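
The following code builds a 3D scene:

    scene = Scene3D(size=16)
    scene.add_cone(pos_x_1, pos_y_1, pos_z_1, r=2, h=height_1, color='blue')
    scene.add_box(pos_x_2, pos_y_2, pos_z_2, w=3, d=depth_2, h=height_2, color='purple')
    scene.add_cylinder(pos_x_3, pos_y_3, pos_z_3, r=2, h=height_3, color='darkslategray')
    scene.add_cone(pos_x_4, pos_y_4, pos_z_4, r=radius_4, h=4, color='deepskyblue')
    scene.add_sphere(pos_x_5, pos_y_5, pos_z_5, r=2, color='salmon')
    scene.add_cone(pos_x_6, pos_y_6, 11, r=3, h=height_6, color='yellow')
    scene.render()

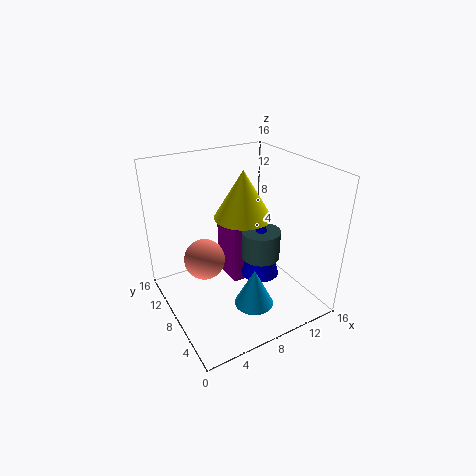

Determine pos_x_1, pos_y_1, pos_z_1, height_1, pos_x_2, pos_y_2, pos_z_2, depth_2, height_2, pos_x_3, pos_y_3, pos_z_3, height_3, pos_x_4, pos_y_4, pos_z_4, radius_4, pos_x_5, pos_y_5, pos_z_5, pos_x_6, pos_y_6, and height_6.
pos_x_1 = 9, pos_y_1 = 5, pos_z_1 = 5, height_1 = 7, pos_x_2 = 7, pos_y_2 = 7, pos_z_2 = 3, depth_2 = 4, height_2 = 7, pos_x_3 = 9, pos_y_3 = 5, pos_z_3 = 7, height_3 = 3, pos_x_4 = 7, pos_y_4 = 3, pos_z_4 = 3, radius_4 = 2, pos_x_5 = 3, pos_y_5 = 6, pos_z_5 = 8, pos_x_6 = 8, pos_y_6 = 7, height_6 = 5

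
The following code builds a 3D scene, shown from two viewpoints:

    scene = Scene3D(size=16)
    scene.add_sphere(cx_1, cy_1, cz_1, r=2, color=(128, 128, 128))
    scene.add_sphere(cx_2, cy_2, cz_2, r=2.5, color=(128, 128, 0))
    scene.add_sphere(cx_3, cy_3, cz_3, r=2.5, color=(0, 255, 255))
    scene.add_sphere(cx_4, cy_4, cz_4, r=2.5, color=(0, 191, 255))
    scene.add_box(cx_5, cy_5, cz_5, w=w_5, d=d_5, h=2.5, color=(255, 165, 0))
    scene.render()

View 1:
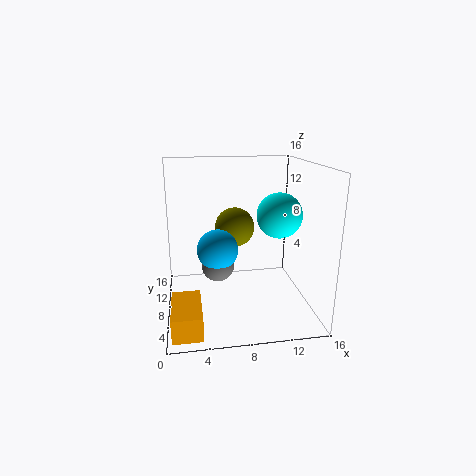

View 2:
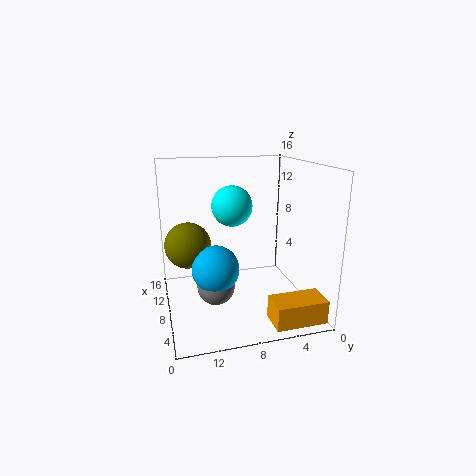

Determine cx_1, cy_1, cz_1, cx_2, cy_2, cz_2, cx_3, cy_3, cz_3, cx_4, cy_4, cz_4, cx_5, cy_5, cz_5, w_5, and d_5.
cx_1 = 6
cy_1 = 11
cz_1 = 3.5
cx_2 = 8.5
cy_2 = 13.5
cz_2 = 7.5
cx_3 = 12.5
cy_3 = 7.5
cz_3 = 10.5
cx_4 = 6
cy_4 = 11
cz_4 = 5.5
cx_5 = 0.5
cy_5 = 0.5
cz_5 = 0.5
w_5 = 3
d_5 = 5.5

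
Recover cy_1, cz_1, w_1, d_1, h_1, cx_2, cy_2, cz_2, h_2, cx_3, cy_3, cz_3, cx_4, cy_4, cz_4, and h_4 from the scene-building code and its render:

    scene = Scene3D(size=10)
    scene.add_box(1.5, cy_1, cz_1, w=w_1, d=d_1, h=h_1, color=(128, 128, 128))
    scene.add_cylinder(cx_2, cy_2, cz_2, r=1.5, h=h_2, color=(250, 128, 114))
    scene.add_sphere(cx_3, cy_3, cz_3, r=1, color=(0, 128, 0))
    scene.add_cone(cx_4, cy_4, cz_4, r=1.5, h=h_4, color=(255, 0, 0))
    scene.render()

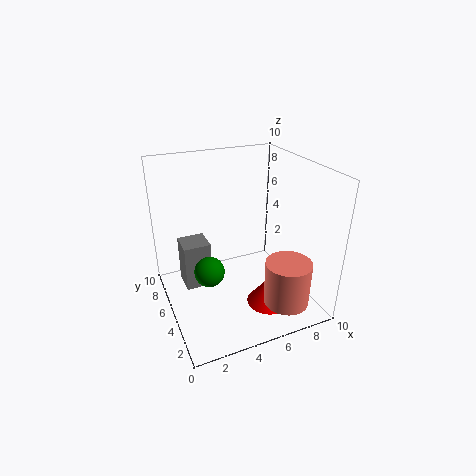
cy_1 = 6.5; cz_1 = 0.5; w_1 = 2; d_1 = 2; h_1 = 3.5; cx_2 = 7; cy_2 = 1.5; cz_2 = 1.5; h_2 = 3; cx_3 = 2.5; cy_3 = 4; cz_3 = 3.5; cx_4 = 6.5; cy_4 = 3; cz_4 = 0.5; h_4 = 2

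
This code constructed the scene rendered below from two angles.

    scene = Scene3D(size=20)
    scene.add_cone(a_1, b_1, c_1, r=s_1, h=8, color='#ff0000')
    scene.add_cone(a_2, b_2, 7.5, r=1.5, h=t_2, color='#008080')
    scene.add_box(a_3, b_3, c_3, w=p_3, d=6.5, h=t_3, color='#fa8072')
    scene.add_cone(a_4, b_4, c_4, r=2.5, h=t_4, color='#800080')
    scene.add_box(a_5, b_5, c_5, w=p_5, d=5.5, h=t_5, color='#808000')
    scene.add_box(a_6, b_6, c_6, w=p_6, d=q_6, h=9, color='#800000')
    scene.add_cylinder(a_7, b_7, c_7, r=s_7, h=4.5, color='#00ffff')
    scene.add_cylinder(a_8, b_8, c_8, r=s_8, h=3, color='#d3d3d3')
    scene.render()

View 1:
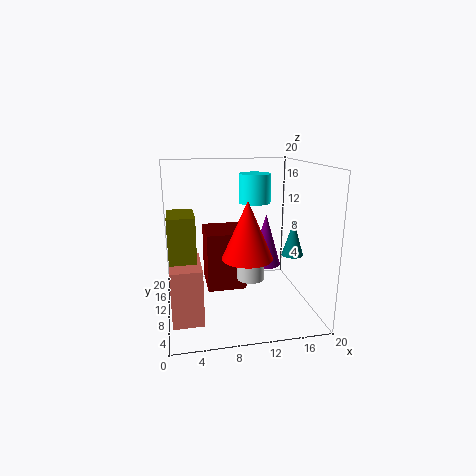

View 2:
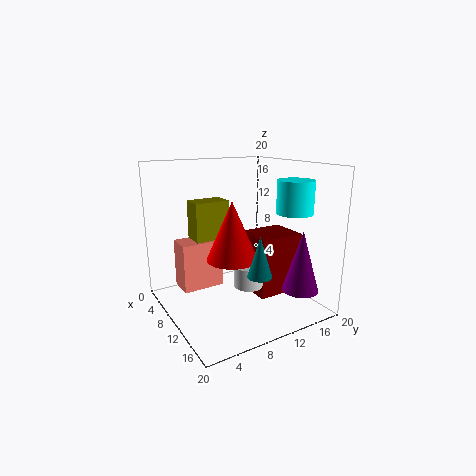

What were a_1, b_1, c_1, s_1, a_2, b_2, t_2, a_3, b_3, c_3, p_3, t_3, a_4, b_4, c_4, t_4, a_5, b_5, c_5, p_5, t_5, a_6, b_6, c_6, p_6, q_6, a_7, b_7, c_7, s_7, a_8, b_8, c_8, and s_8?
a_1 = 11
b_1 = 8.5
c_1 = 7.5
s_1 = 3.5
a_2 = 17.5
b_2 = 8.5
t_2 = 5
a_3 = 0.5
b_3 = 4
c_3 = 0.5
p_3 = 4
t_3 = 7.5
a_4 = 16
b_4 = 16.5
c_4 = 3
t_4 = 8.5
a_5 = 0.5
b_5 = 6.5
c_5 = 5.5
p_5 = 3.5
t_5 = 8.5
a_6 = 6
b_6 = 13
c_6 = 0.5
p_6 = 6
q_6 = 7
a_7 = 14
b_7 = 16.5
c_7 = 13.5
s_7 = 2.5
a_8 = 12
b_8 = 10.5
c_8 = 3.5
s_8 = 2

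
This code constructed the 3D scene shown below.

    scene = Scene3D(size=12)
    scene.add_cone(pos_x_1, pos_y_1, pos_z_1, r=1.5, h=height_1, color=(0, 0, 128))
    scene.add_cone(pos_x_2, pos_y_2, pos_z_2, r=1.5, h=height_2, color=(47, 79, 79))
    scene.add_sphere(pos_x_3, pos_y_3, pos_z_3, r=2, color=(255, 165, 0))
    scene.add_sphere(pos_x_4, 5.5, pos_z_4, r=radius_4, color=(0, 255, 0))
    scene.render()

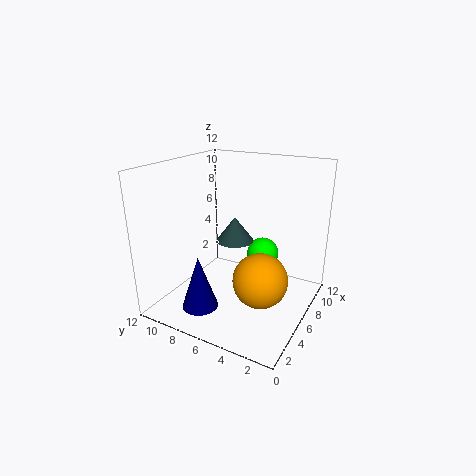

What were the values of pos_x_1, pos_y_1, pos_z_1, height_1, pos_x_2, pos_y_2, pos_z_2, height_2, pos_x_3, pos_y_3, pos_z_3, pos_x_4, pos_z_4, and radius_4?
pos_x_1 = 3
pos_y_1 = 8
pos_z_1 = 0.5
height_1 = 4.5
pos_x_2 = 5.5
pos_y_2 = 6
pos_z_2 = 6
height_2 = 2
pos_x_3 = 3
pos_y_3 = 2.5
pos_z_3 = 4.5
pos_x_4 = 10
pos_z_4 = 3
radius_4 = 1.5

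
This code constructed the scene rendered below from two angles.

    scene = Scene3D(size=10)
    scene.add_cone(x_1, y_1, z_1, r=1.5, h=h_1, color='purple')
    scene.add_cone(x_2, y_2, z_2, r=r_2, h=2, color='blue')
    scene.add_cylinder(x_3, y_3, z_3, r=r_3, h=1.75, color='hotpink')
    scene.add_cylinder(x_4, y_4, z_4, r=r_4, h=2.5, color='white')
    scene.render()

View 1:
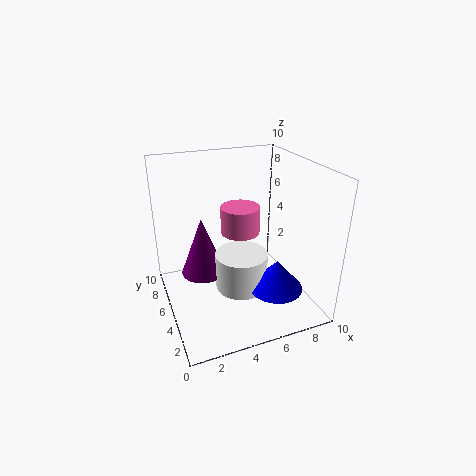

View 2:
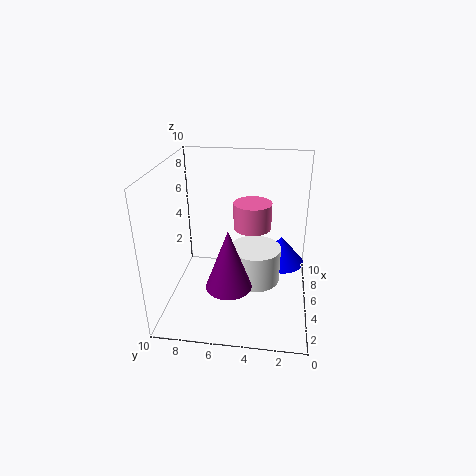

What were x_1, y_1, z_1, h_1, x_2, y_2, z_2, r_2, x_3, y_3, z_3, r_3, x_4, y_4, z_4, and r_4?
x_1 = 2.5; y_1 = 5.25; z_1 = 2.75; h_1 = 4; x_2 = 6.5; y_2 = 2; z_2 = 2.5; r_2 = 1.75; x_3 = 4.75; y_3 = 4; z_3 = 6; r_3 = 1.25; x_4 = 4.75; y_4 = 3.75; z_4 = 2; r_4 = 1.75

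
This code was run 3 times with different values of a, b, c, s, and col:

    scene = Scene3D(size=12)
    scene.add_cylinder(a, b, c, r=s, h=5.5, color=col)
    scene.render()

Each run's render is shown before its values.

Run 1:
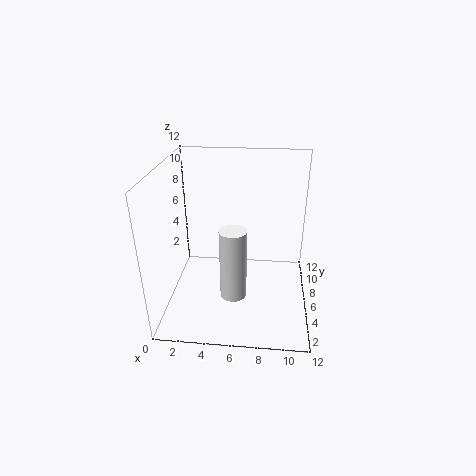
a = 6, b = 2.5, c = 3, s = 1, col = 'white'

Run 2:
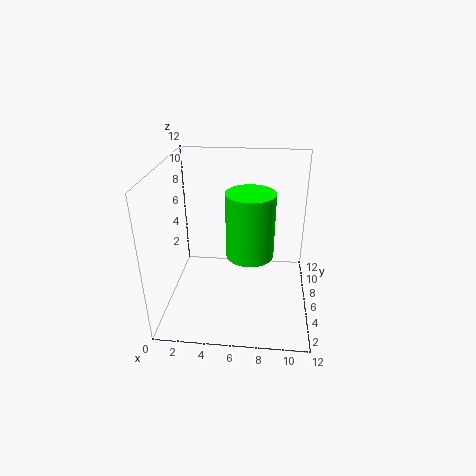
a = 7, b = 6, c = 4.5, s = 2, col = 'lime'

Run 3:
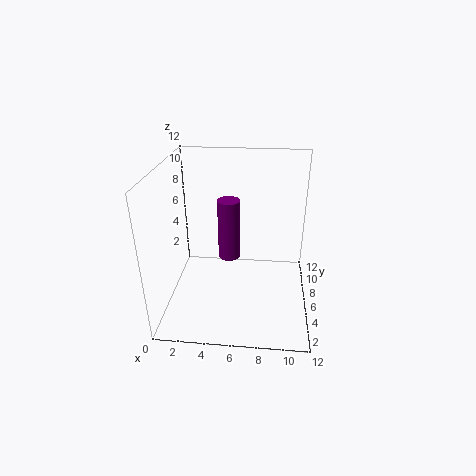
a = 5, b = 8, c = 3, s = 1, col = 'purple'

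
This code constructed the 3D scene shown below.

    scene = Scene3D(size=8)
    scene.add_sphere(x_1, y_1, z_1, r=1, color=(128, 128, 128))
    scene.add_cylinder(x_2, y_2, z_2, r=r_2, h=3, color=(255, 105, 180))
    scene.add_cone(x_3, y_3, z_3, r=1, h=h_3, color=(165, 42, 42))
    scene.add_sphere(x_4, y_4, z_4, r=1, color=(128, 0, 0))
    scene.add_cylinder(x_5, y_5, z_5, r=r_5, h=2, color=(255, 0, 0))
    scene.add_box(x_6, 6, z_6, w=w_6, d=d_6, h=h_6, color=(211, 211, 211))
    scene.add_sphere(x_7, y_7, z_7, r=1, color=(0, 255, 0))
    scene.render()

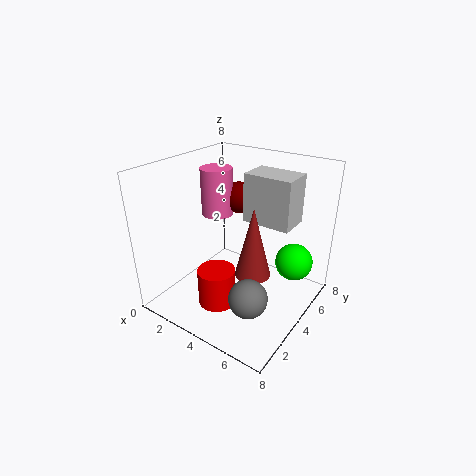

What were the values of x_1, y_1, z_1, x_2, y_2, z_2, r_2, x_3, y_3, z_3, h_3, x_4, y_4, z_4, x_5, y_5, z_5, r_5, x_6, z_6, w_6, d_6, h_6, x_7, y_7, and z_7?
x_1 = 6; y_1 = 2; z_1 = 2; x_2 = 1; y_2 = 6; z_2 = 4; r_2 = 1; x_3 = 5; y_3 = 4; z_3 = 2; h_3 = 4; x_4 = 2; y_4 = 7; z_4 = 5; x_5 = 4; y_5 = 2; z_5 = 1; r_5 = 1; x_6 = 3; z_6 = 4; w_6 = 3; d_6 = 2; h_6 = 3; x_7 = 7; y_7 = 5; z_7 = 3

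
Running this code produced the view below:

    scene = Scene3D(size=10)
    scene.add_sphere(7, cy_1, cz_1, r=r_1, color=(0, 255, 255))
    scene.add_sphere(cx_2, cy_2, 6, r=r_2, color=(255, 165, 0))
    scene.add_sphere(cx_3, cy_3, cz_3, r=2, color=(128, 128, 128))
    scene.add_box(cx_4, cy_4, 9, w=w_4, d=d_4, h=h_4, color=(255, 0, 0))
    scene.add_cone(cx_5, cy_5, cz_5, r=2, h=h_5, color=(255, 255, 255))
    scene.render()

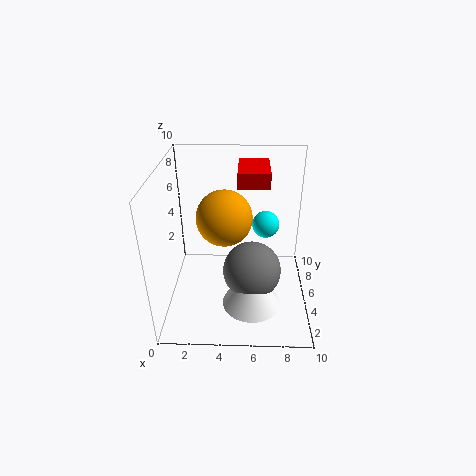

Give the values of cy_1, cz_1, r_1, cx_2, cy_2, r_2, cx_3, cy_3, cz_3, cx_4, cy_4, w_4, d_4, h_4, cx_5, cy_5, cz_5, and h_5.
cy_1 = 7; cz_1 = 5; r_1 = 1; cx_2 = 4; cy_2 = 6; r_2 = 2; cx_3 = 6; cy_3 = 4; cz_3 = 3; cx_4 = 5; cy_4 = 4; w_4 = 2; d_4 = 3; h_4 = 1; cx_5 = 6; cy_5 = 3; cz_5 = 1; h_5 = 3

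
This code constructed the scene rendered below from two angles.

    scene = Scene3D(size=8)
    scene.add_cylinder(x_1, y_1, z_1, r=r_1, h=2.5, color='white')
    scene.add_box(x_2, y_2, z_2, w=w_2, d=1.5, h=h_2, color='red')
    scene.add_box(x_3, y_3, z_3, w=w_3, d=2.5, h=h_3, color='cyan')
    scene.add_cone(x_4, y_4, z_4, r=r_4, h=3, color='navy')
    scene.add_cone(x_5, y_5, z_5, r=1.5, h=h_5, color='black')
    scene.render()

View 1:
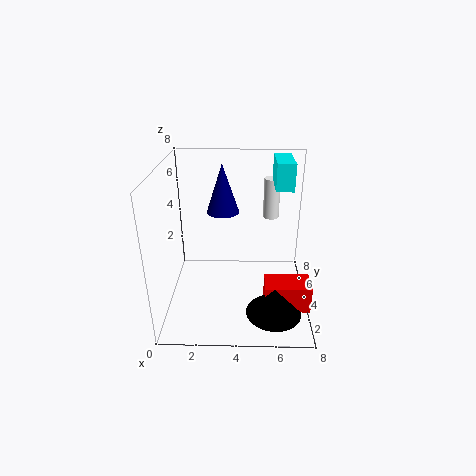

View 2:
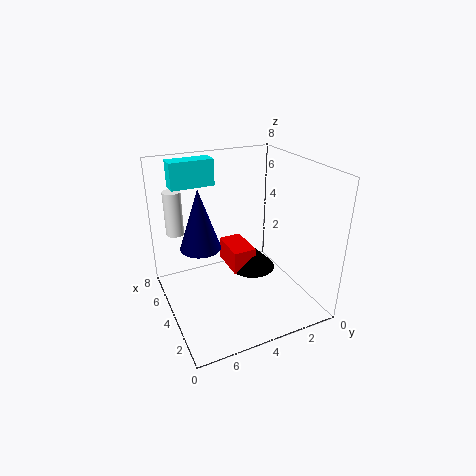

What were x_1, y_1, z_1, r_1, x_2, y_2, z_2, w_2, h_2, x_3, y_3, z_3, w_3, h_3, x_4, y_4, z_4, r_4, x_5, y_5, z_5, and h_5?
x_1 = 6; y_1 = 7; z_1 = 4; r_1 = 0.5; x_2 = 5.5; y_2 = 2; z_2 = 0.5; w_2 = 2.5; h_2 = 1.5; x_3 = 6; y_3 = 4.5; z_3 = 6.5; w_3 = 1; h_3 = 1.5; x_4 = 3; y_4 = 6.5; z_4 = 4.5; r_4 = 1; x_5 = 6; y_5 = 2; z_5 = 0.5; h_5 = 1.5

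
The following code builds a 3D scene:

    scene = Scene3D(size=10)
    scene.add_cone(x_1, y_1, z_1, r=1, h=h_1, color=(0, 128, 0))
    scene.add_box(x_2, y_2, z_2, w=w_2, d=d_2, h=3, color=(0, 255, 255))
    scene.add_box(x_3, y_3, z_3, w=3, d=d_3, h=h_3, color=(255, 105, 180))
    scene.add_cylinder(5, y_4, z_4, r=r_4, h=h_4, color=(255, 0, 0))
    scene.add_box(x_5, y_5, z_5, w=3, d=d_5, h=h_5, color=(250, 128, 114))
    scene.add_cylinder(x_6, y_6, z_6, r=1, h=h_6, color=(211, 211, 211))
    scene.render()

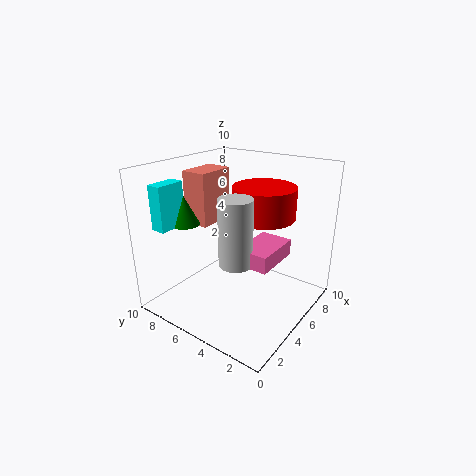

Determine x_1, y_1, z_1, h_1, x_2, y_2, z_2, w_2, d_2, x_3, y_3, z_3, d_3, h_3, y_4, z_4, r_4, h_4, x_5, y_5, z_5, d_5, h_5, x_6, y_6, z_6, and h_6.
x_1 = 3
y_1 = 8
z_1 = 6
h_1 = 2
x_2 = 1
y_2 = 8
z_2 = 6
w_2 = 2
d_2 = 1
x_3 = 2
y_3 = 1
z_3 = 5
d_3 = 2
h_3 = 1
y_4 = 3
z_4 = 7
r_4 = 2
h_4 = 2
x_5 = 5
y_5 = 8
z_5 = 5
d_5 = 2
h_5 = 4
x_6 = 2
y_6 = 3
z_6 = 5
h_6 = 4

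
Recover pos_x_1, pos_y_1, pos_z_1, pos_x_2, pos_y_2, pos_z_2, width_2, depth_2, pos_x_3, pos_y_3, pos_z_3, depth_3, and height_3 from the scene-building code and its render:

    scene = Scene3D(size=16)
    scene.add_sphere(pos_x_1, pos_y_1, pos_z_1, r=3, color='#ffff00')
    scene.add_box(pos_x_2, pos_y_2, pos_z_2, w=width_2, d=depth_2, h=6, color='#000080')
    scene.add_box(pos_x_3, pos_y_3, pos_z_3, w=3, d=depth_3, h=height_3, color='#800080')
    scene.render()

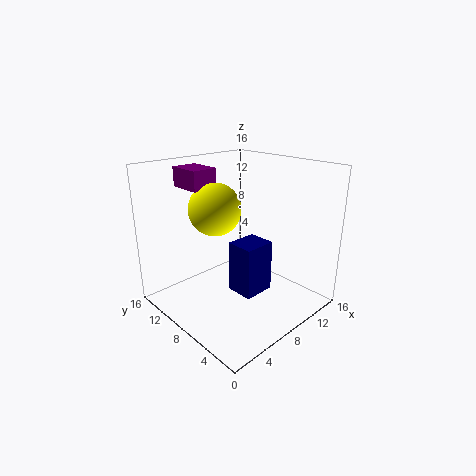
pos_x_1 = 7.25
pos_y_1 = 11
pos_z_1 = 10.75
pos_x_2 = 7.5
pos_y_2 = 5.75
pos_z_2 = 1.25
width_2 = 3.75
depth_2 = 3.25
pos_x_3 = 5
pos_y_3 = 11.5
pos_z_3 = 13
depth_3 = 4
height_3 = 2.25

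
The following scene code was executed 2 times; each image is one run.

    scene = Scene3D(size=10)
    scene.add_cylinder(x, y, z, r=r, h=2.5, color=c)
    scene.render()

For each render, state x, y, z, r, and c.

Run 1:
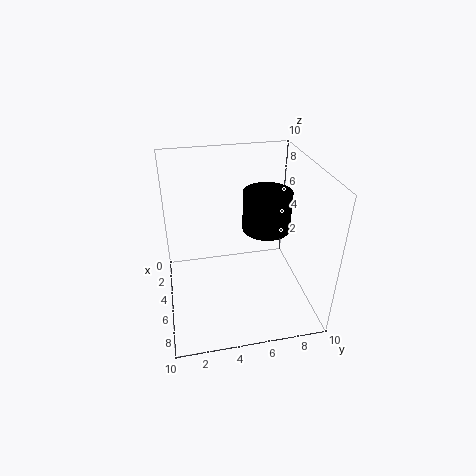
x = 6.5, y = 6.5, z = 6.5, r = 1.5, c = 'black'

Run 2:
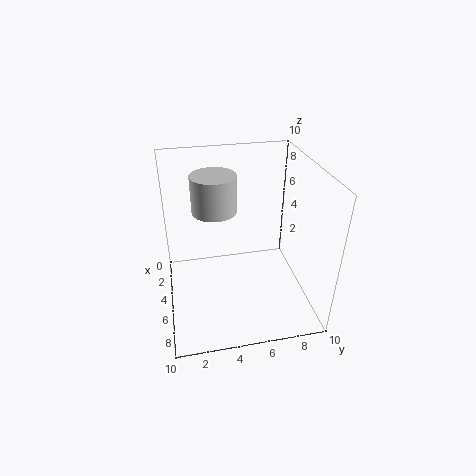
x = 4.5, y = 3.5, z = 7, r = 1.5, c = 'lightgray'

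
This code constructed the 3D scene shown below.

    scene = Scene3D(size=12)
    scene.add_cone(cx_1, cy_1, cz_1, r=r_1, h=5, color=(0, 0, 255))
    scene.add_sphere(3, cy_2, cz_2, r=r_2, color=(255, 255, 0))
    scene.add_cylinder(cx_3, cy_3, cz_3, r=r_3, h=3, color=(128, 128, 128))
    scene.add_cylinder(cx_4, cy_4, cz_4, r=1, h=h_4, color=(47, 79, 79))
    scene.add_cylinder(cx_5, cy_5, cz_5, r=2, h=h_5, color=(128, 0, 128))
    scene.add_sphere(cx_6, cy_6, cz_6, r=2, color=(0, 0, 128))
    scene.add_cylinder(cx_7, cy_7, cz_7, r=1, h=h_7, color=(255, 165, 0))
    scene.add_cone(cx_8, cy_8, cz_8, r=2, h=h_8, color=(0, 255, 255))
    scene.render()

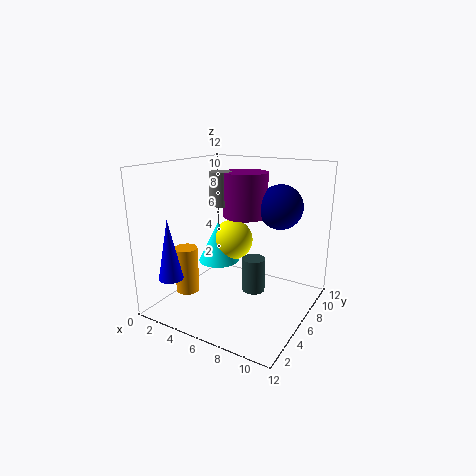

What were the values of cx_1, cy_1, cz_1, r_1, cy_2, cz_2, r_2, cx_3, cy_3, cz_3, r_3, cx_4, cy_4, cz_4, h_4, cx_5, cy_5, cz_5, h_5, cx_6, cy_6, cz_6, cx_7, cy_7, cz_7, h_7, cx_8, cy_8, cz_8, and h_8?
cx_1 = 2; cy_1 = 2; cz_1 = 3; r_1 = 1; cy_2 = 10; cz_2 = 4; r_2 = 2; cx_3 = 3; cy_3 = 8; cz_3 = 8; r_3 = 1; cx_4 = 7; cy_4 = 7; cz_4 = 1; h_4 = 3; cx_5 = 5; cy_5 = 9; cz_5 = 7; h_5 = 4; cx_6 = 8; cy_6 = 10; cz_6 = 8; cx_7 = 2; cy_7 = 4; cz_7 = 1; h_7 = 4; cx_8 = 2; cy_8 = 9; cz_8 = 2; h_8 = 4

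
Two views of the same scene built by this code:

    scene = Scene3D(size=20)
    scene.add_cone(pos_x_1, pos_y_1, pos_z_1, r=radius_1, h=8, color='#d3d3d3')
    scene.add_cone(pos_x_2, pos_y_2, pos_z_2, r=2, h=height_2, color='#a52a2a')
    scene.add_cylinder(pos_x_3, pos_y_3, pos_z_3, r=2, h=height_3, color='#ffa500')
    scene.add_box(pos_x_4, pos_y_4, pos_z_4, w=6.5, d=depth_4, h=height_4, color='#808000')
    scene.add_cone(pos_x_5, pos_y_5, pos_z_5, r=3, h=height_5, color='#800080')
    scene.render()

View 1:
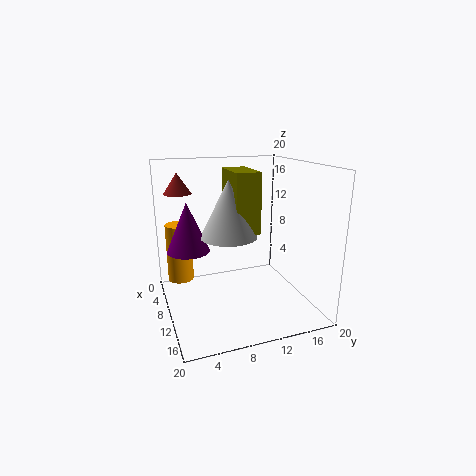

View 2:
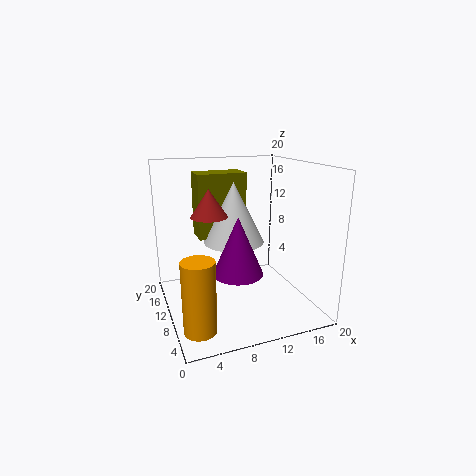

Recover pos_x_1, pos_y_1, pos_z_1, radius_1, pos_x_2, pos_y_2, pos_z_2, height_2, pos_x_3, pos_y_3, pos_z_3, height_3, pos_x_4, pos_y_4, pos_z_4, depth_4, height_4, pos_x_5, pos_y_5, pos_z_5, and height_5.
pos_x_1 = 9, pos_y_1 = 9, pos_z_1 = 10, radius_1 = 4, pos_x_2 = 4, pos_y_2 = 3, pos_z_2 = 15.5, height_2 = 3, pos_x_3 = 2.5, pos_y_3 = 3, pos_z_3 = 1.5, height_3 = 9, pos_x_4 = 4.5, pos_y_4 = 9.5, pos_z_4 = 10.5, depth_4 = 3.5, height_4 = 8.5, pos_x_5 = 7.5, pos_y_5 = 3.5, pos_z_5 = 8, height_5 = 7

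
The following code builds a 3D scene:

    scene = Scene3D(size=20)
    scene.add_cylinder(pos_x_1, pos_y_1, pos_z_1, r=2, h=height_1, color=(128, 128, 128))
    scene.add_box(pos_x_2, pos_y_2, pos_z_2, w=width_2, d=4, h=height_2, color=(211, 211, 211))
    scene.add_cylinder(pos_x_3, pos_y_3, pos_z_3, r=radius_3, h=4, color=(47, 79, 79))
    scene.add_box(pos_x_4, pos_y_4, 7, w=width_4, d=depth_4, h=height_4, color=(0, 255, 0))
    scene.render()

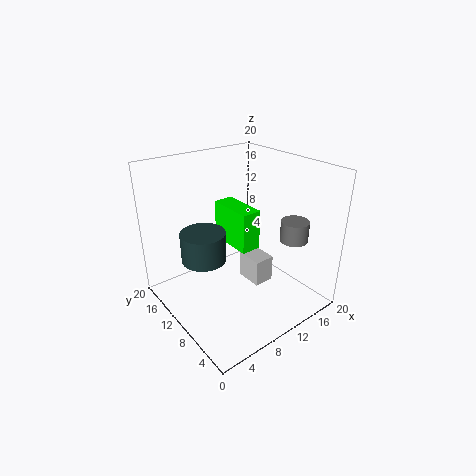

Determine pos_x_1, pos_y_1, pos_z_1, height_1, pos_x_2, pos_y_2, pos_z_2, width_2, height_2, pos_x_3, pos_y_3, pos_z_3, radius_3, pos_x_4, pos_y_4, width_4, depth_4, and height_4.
pos_x_1 = 17, pos_y_1 = 6, pos_z_1 = 9, height_1 = 3, pos_x_2 = 12, pos_y_2 = 8, pos_z_2 = 2, width_2 = 3, height_2 = 4, pos_x_3 = 5, pos_y_3 = 11, pos_z_3 = 8, radius_3 = 3, pos_x_4 = 11, pos_y_4 = 10, width_4 = 3, depth_4 = 7, height_4 = 6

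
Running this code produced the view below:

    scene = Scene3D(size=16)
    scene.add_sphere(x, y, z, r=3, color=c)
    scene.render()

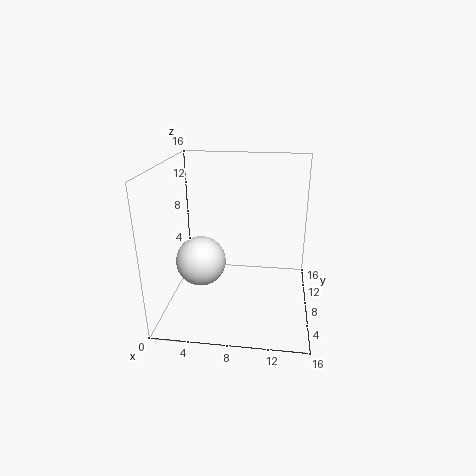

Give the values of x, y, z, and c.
x = 3.25; y = 9.5; z = 4; c = 'white'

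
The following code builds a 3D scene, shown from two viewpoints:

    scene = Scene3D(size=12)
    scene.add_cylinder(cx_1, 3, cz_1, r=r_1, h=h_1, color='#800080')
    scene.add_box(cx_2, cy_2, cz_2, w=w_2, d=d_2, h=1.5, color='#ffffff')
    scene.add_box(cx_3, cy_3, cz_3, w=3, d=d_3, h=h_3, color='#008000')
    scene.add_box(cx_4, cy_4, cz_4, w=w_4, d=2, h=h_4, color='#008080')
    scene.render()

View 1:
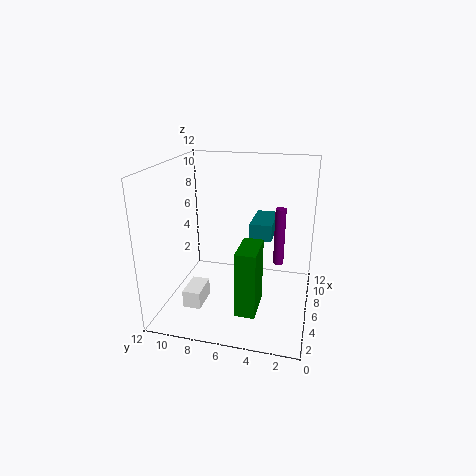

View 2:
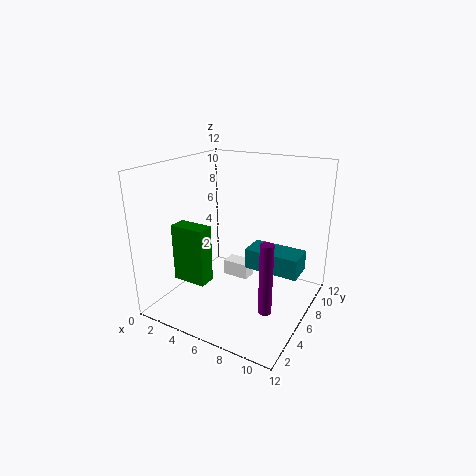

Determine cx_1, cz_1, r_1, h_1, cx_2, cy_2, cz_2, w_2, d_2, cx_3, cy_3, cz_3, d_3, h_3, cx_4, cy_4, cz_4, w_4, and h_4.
cx_1 = 10
cz_1 = 2
r_1 = 0.5
h_1 = 5.5
cx_2 = 3
cy_2 = 8.5
cz_2 = 0.5
w_2 = 2.5
d_2 = 1.5
cx_3 = 1
cy_3 = 3.5
cz_3 = 2
d_3 = 1.5
h_3 = 5
cx_4 = 8
cy_4 = 3.5
cz_4 = 5
w_4 = 4
h_4 = 1.5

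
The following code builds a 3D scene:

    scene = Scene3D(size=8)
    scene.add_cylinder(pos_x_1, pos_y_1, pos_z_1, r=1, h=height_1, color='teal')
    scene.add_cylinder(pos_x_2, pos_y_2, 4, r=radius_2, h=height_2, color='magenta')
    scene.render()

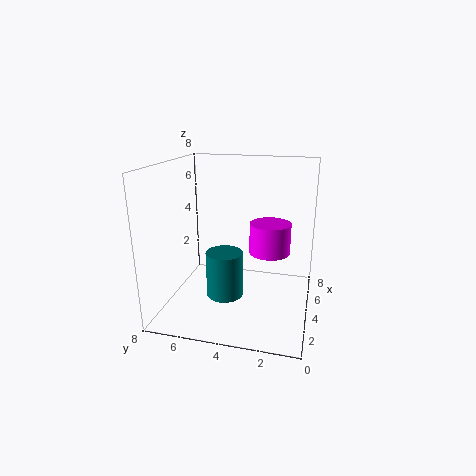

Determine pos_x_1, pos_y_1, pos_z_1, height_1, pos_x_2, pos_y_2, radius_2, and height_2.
pos_x_1 = 3, pos_y_1 = 4.5, pos_z_1 = 1, height_1 = 2.5, pos_x_2 = 2.5, pos_y_2 = 2, radius_2 = 1, height_2 = 1.5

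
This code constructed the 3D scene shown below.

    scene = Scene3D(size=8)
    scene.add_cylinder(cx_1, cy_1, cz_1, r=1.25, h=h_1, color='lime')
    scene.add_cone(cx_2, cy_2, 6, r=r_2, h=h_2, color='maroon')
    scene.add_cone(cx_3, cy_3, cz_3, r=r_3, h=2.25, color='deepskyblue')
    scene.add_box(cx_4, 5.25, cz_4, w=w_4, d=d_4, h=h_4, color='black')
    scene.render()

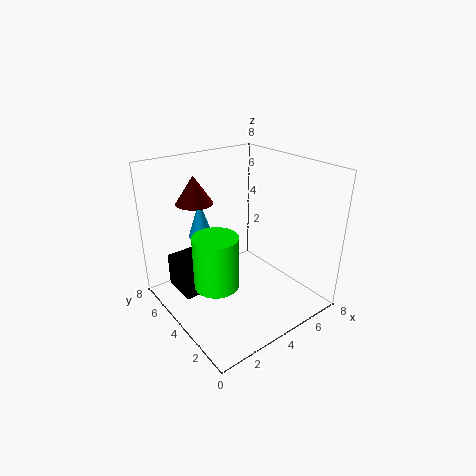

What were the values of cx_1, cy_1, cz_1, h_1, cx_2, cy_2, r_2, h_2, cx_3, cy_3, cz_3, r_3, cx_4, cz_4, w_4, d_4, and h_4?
cx_1 = 2.5; cy_1 = 4; cz_1 = 1.5; h_1 = 3; cx_2 = 2.25; cy_2 = 5.5; r_2 = 1; h_2 = 1.5; cx_3 = 3.25; cy_3 = 6.75; cz_3 = 3.25; r_3 = 0.75; cx_4 = 1.25; cz_4 = 0.25; w_4 = 2.25; d_4 = 2.25; h_4 = 2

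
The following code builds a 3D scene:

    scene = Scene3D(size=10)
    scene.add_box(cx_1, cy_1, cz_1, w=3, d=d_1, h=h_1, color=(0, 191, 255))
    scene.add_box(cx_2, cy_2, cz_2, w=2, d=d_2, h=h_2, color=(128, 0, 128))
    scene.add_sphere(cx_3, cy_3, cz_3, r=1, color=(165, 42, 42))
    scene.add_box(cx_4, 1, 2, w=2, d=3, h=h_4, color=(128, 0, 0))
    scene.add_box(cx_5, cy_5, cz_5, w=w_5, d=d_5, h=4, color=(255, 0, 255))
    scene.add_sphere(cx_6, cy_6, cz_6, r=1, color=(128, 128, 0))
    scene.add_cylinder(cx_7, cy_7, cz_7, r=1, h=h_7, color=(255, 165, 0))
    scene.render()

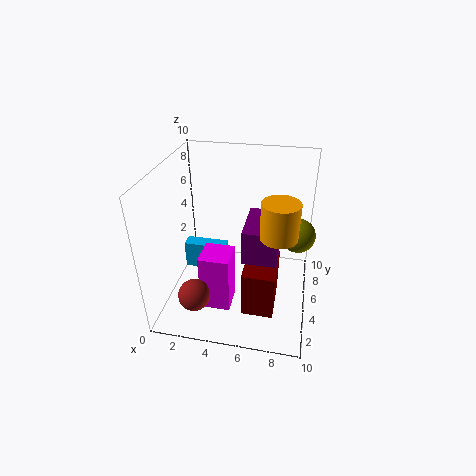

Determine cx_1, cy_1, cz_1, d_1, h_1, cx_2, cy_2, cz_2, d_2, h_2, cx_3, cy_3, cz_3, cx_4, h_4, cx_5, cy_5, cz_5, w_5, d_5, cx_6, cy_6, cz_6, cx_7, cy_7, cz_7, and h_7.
cx_1 = 1
cy_1 = 5
cz_1 = 2
d_1 = 1
h_1 = 2
cx_2 = 6
cy_2 = 1
cz_2 = 6
d_2 = 3
h_2 = 2
cx_3 = 3
cy_3 = 1
cz_3 = 3
cx_4 = 6
h_4 = 3
cx_5 = 3
cy_5 = 2
cz_5 = 1
w_5 = 2
d_5 = 2
cx_6 = 9
cy_6 = 3
cz_6 = 7
cx_7 = 8
cy_7 = 1
cz_7 = 8
h_7 = 2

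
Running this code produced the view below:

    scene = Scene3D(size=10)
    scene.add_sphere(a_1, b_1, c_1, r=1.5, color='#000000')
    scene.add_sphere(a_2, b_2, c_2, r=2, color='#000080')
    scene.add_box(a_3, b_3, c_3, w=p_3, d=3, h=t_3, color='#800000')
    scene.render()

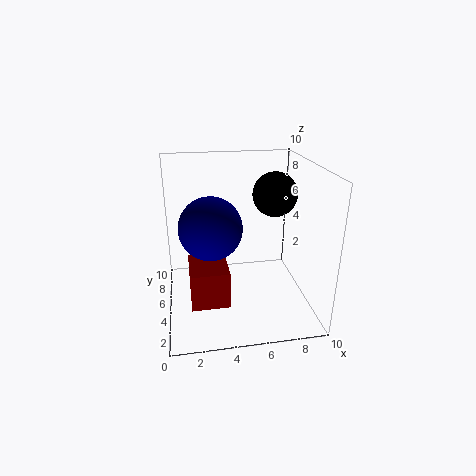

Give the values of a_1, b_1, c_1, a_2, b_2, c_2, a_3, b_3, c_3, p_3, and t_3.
a_1 = 7.5, b_1 = 5, c_1 = 8, a_2 = 3, b_2 = 3.5, c_2 = 6.5, a_3 = 1.5, b_3 = 2, c_3 = 1.5, p_3 = 2.5, t_3 = 2.5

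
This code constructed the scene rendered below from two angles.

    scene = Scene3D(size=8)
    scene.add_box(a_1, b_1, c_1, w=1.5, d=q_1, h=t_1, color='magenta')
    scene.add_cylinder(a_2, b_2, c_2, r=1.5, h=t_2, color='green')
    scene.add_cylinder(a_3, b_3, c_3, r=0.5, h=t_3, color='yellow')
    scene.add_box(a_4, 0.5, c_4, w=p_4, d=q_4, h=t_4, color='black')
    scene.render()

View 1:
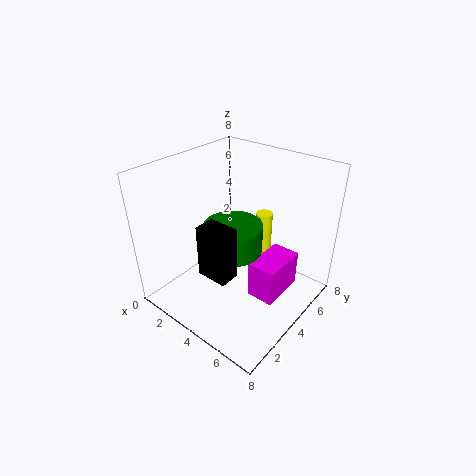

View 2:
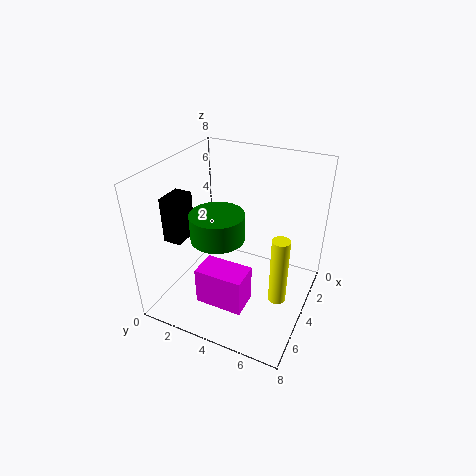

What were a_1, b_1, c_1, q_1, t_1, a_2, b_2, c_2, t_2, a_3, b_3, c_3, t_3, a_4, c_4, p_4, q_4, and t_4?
a_1 = 5.5; b_1 = 3; c_1 = 1.5; q_1 = 2.5; t_1 = 2; a_2 = 4.5; b_2 = 3; c_2 = 4; t_2 = 1.5; a_3 = 4; b_3 = 6.5; c_3 = 0.5; t_3 = 4; a_4 = 4.5; c_4 = 4; p_4 = 1.5; q_4 = 1; t_4 = 2.5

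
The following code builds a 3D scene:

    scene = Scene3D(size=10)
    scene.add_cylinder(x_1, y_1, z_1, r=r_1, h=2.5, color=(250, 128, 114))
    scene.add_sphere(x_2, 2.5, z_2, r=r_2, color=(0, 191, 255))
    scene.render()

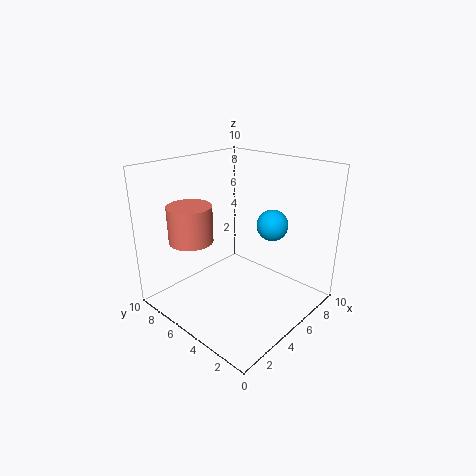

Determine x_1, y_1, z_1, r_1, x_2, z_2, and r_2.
x_1 = 2.5; y_1 = 7; z_1 = 5; r_1 = 1.5; x_2 = 5.5; z_2 = 6.5; r_2 = 1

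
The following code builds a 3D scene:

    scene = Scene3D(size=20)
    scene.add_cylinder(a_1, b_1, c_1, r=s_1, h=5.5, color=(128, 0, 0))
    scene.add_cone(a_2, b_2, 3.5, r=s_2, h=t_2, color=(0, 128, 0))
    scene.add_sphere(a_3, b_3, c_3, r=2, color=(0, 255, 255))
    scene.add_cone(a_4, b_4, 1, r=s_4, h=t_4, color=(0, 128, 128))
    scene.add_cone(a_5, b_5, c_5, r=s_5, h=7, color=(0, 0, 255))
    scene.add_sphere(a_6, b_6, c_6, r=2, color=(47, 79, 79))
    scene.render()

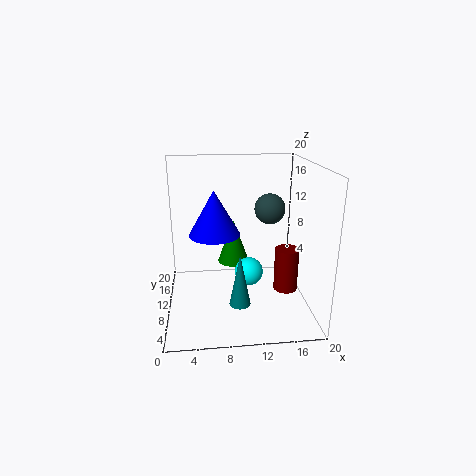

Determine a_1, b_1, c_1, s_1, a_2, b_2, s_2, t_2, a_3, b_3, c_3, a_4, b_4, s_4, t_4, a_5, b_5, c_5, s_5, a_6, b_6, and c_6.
a_1 = 15.5, b_1 = 4.5, c_1 = 5, s_1 = 1.5, a_2 = 10, b_2 = 16.5, s_2 = 2.5, t_2 = 7, a_3 = 11.5, b_3 = 9.5, c_3 = 5, a_4 = 10, b_4 = 7.5, s_4 = 1.5, t_4 = 7.5, a_5 = 7, b_5 = 15.5, c_5 = 8.5, s_5 = 4, a_6 = 14, b_6 = 8.5, c_6 = 14.5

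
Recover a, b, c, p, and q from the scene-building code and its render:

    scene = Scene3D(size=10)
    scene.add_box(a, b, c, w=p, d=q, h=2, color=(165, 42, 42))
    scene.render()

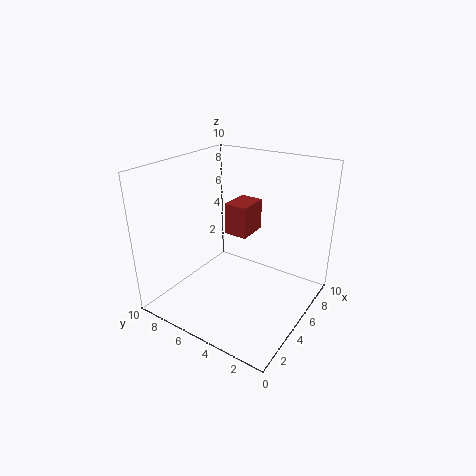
a = 3.5, b = 3.5, c = 6, p = 2, q = 1.5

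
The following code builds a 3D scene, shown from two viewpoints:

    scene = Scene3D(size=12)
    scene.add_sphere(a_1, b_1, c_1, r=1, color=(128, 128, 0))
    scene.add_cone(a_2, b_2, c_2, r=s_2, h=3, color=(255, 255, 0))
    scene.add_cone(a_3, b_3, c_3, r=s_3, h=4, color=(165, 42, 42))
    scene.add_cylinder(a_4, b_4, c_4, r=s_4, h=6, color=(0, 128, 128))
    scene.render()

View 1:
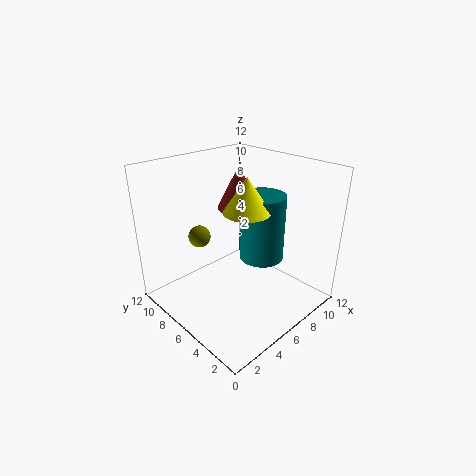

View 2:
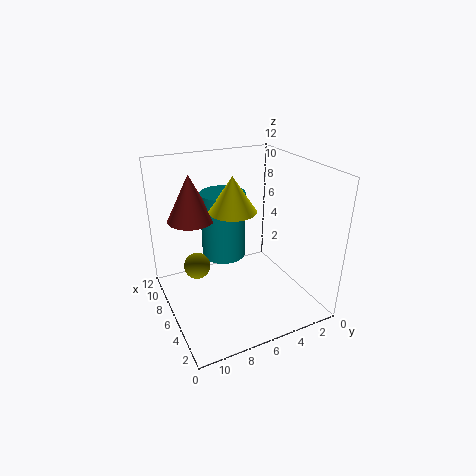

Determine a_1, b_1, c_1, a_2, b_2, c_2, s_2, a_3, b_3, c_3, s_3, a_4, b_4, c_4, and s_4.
a_1 = 5
b_1 = 10
c_1 = 5
a_2 = 7
b_2 = 6
c_2 = 8
s_2 = 2
a_3 = 9
b_3 = 9
c_3 = 7
s_3 = 2
a_4 = 9
b_4 = 6
c_4 = 3
s_4 = 2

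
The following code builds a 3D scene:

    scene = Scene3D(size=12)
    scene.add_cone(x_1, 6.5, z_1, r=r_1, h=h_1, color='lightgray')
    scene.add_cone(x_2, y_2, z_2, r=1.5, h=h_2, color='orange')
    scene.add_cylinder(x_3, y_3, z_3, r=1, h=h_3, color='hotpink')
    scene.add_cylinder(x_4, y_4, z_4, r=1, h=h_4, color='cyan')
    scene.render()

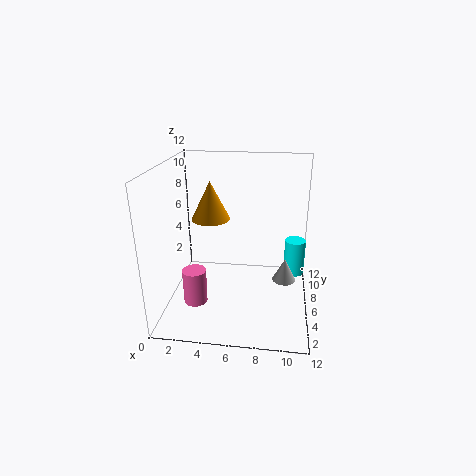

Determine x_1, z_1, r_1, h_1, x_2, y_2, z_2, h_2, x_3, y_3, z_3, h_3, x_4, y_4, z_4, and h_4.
x_1 = 10, z_1 = 2, r_1 = 1, h_1 = 2, x_2 = 4, y_2 = 5, z_2 = 8, h_2 = 3, x_3 = 2.5, y_3 = 4.5, z_3 = 0.5, h_3 = 3, x_4 = 11, y_4 = 10.5, z_4 = 0.5, h_4 = 3.5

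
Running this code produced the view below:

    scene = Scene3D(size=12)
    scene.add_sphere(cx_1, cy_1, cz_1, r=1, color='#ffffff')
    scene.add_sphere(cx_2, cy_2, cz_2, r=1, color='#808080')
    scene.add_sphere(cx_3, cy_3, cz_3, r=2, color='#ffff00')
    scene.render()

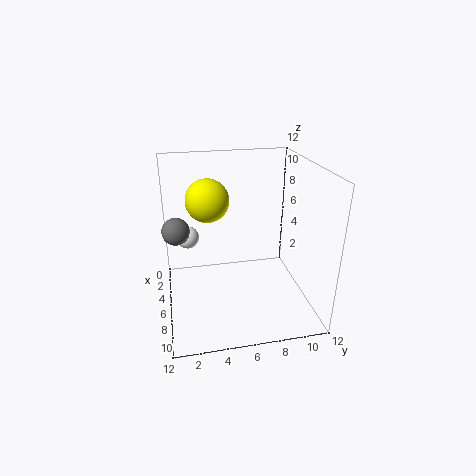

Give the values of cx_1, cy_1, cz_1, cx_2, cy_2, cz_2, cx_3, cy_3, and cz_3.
cx_1 = 3
cy_1 = 2
cz_1 = 5
cx_2 = 8
cy_2 = 1
cz_2 = 8
cx_3 = 2
cy_3 = 4
cz_3 = 8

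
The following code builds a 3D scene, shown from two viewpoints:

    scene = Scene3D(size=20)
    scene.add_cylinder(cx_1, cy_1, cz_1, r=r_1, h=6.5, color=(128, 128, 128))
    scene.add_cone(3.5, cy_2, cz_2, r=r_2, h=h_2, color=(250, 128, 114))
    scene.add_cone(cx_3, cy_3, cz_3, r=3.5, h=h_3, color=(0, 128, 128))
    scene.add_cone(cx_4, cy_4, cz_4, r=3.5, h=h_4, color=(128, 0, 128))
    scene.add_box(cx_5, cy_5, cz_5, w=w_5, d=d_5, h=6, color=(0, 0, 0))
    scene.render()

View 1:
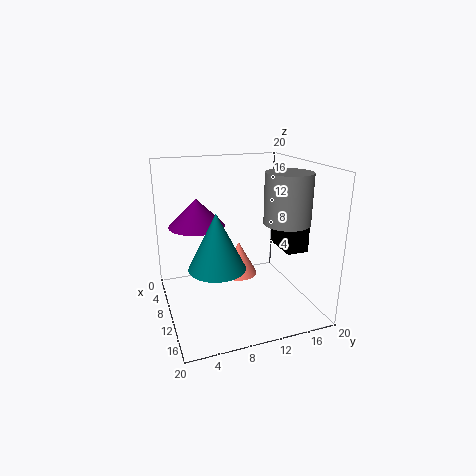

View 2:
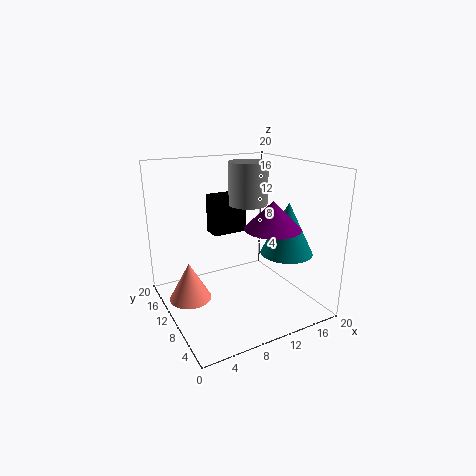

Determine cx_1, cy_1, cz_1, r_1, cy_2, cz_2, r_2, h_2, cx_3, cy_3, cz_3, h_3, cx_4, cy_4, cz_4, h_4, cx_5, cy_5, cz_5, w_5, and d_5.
cx_1 = 14.5; cy_1 = 15; cz_1 = 13; r_1 = 3; cy_2 = 12.5; cz_2 = 1; r_2 = 3; h_2 = 5.5; cx_3 = 15; cy_3 = 5.5; cz_3 = 8.5; h_3 = 7; cx_4 = 11.5; cy_4 = 4; cz_4 = 13; h_4 = 3.5; cx_5 = 9; cy_5 = 15.5; cz_5 = 8.5; w_5 = 5.5; d_5 = 3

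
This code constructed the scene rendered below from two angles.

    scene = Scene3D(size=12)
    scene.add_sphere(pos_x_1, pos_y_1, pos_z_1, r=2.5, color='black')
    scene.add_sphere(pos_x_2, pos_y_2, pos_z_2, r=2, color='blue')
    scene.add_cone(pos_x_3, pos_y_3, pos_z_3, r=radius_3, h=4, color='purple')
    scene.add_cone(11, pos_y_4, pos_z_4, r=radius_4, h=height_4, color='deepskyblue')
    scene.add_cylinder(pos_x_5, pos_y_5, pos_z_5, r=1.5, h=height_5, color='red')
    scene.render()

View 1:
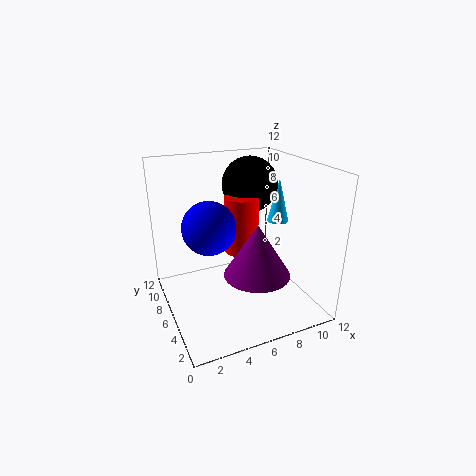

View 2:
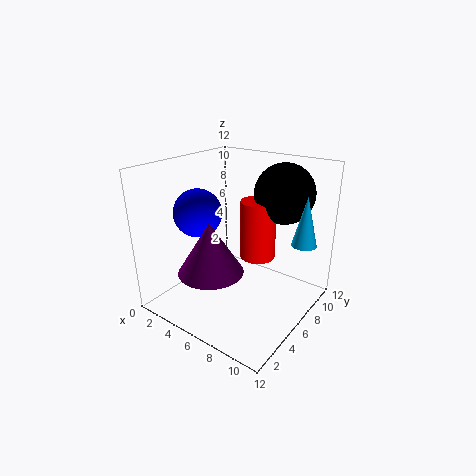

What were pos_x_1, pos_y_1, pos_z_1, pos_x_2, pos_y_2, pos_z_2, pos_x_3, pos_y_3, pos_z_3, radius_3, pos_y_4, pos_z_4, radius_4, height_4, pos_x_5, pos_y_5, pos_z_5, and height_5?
pos_x_1 = 8.5
pos_y_1 = 9
pos_z_1 = 9.5
pos_x_2 = 3
pos_y_2 = 4.5
pos_z_2 = 8
pos_x_3 = 6
pos_y_3 = 2.5
pos_z_3 = 4.5
radius_3 = 2.5
pos_y_4 = 8
pos_z_4 = 6
radius_4 = 1
height_4 = 4
pos_x_5 = 7
pos_y_5 = 7.5
pos_z_5 = 4
height_5 = 5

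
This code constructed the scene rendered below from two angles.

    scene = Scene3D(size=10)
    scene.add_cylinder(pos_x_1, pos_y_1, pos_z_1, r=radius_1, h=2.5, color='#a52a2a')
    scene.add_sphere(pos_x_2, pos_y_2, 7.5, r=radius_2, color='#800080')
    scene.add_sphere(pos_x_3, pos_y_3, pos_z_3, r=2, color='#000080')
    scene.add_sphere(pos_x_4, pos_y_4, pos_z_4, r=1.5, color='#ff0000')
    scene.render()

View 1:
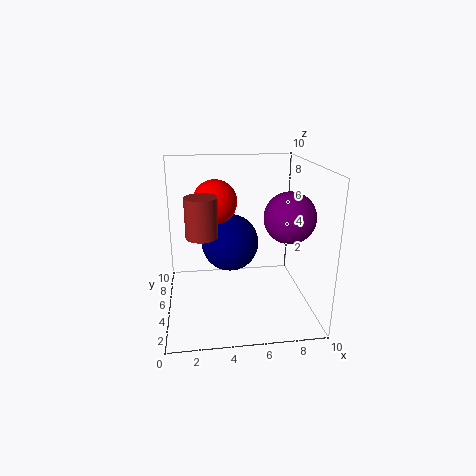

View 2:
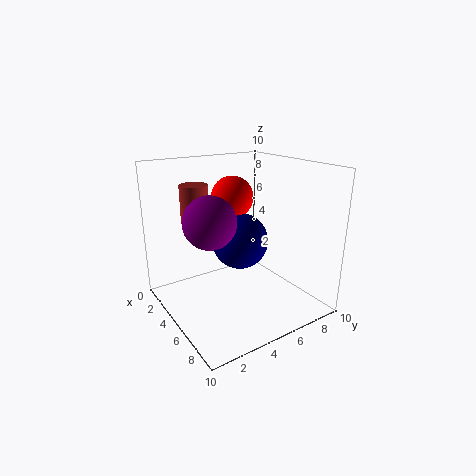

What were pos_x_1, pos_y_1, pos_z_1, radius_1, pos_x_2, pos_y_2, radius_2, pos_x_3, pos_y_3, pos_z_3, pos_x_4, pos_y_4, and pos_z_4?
pos_x_1 = 2.5
pos_y_1 = 3
pos_z_1 = 6
radius_1 = 1
pos_x_2 = 7.5
pos_y_2 = 1.5
radius_2 = 1.5
pos_x_3 = 4.5
pos_y_3 = 5.5
pos_z_3 = 4.5
pos_x_4 = 3.5
pos_y_4 = 5.5
pos_z_4 = 7.5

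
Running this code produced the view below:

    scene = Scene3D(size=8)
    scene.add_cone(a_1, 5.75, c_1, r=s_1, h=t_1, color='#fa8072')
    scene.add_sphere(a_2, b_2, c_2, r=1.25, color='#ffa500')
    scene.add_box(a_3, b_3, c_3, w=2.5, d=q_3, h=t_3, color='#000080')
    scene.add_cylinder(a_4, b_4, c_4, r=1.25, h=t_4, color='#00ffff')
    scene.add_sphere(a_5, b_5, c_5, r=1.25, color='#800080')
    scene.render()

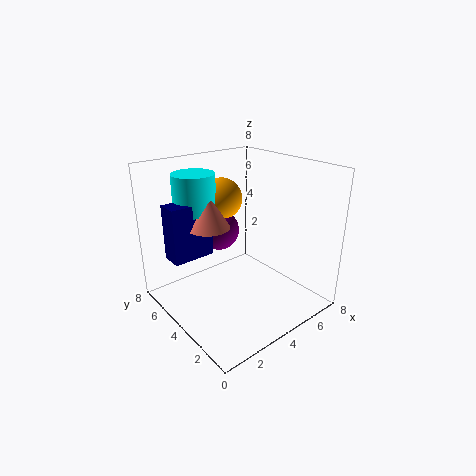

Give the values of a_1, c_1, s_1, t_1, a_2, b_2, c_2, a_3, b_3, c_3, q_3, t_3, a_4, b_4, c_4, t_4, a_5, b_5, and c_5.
a_1 = 3.25
c_1 = 4.25
s_1 = 1.25
t_1 = 2
a_2 = 4.75
b_2 = 6.5
c_2 = 5.5
a_3 = 1
b_3 = 5.75
c_3 = 2.5
q_3 = 1.25
t_3 = 3.25
a_4 = 3
b_4 = 6.75
c_4 = 5
t_4 = 2.25
a_5 = 4.5
b_5 = 6.5
c_5 = 3.5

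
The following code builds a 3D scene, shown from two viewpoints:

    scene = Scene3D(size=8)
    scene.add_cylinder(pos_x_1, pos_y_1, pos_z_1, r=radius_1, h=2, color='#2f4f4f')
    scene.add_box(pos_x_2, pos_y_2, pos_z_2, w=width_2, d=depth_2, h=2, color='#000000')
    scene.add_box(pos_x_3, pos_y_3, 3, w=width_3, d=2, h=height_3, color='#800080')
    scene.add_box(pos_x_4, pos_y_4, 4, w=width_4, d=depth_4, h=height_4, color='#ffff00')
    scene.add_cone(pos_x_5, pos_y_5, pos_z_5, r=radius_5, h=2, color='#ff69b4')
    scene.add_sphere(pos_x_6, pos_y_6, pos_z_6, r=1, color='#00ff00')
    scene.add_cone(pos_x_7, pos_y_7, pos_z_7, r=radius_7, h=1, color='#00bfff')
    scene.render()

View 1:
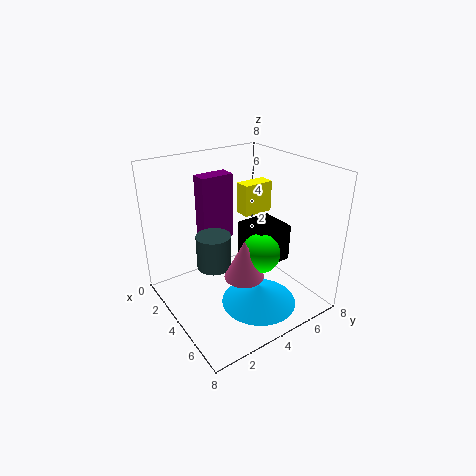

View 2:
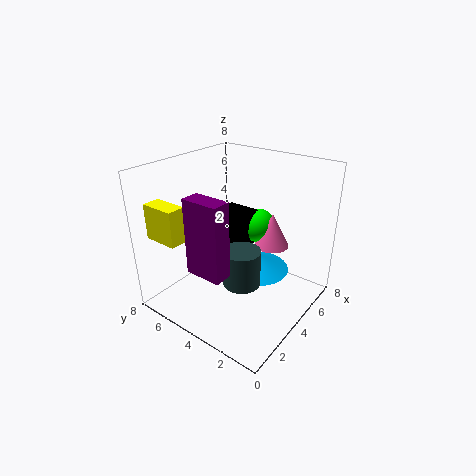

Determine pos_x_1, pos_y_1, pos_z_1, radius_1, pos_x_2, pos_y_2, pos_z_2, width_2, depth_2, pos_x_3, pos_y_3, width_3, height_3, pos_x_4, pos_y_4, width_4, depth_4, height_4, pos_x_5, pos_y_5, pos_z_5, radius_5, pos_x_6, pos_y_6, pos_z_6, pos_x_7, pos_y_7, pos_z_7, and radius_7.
pos_x_1 = 3; pos_y_1 = 3; pos_z_1 = 2; radius_1 = 1; pos_x_2 = 4; pos_y_2 = 4; pos_z_2 = 3; width_2 = 2; depth_2 = 2; pos_x_3 = 1; pos_y_3 = 3; width_3 = 1; height_3 = 4; pos_x_4 = 1; pos_y_4 = 6; width_4 = 1; depth_4 = 2; height_4 = 2; pos_x_5 = 6; pos_y_5 = 3; pos_z_5 = 3; radius_5 = 1; pos_x_6 = 6; pos_y_6 = 4; pos_z_6 = 4; pos_x_7 = 6; pos_y_7 = 4; pos_z_7 = 1; radius_7 = 2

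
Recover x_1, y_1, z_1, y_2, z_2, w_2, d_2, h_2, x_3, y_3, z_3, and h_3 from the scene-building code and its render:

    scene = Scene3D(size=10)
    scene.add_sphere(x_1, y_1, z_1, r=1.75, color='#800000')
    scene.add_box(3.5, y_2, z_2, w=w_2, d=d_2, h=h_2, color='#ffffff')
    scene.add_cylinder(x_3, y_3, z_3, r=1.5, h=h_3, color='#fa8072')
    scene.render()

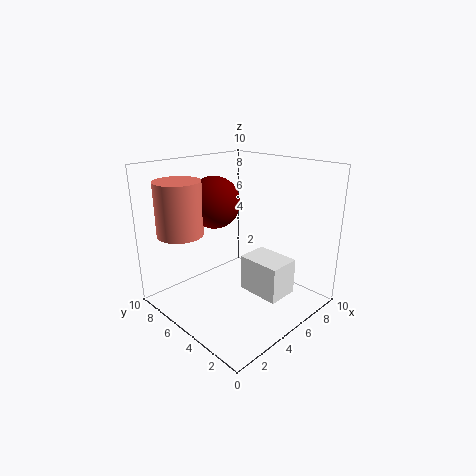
x_1 = 4; y_1 = 6.25; z_1 = 7.5; y_2 = 0.5; z_2 = 2.5; w_2 = 2; d_2 = 2.75; h_2 = 2.25; x_3 = 1.5; y_3 = 6.75; z_3 = 5.75; h_3 = 3.5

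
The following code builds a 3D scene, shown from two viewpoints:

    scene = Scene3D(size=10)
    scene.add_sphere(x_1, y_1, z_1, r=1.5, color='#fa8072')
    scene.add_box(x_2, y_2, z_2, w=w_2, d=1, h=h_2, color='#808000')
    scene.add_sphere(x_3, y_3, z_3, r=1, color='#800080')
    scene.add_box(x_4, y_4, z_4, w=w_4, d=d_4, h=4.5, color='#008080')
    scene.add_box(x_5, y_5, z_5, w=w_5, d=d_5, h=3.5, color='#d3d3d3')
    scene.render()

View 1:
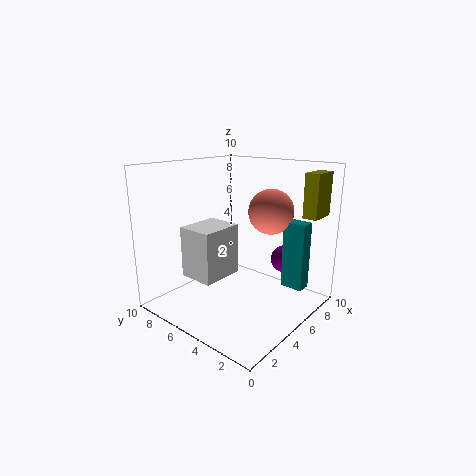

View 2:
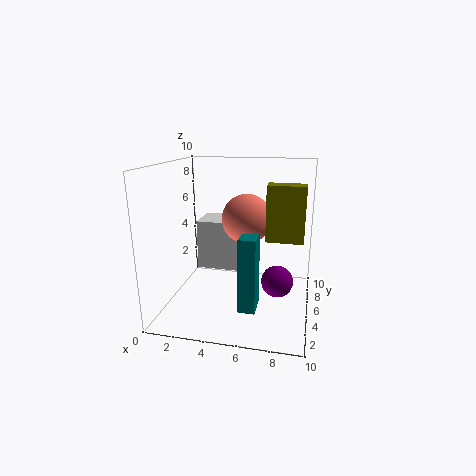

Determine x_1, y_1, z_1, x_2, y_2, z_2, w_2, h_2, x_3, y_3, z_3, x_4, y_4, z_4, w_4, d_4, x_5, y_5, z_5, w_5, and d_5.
x_1 = 6, y_1 = 3, z_1 = 7, x_2 = 7.5, y_2 = 0.5, z_2 = 6.5, w_2 = 2, h_2 = 3, x_3 = 8, y_3 = 3, z_3 = 3, x_4 = 6, y_4 = 0.5, z_4 = 2, w_4 = 1, d_4 = 1.5, x_5 = 2, y_5 = 5, z_5 = 2.5, w_5 = 3, d_5 = 2.5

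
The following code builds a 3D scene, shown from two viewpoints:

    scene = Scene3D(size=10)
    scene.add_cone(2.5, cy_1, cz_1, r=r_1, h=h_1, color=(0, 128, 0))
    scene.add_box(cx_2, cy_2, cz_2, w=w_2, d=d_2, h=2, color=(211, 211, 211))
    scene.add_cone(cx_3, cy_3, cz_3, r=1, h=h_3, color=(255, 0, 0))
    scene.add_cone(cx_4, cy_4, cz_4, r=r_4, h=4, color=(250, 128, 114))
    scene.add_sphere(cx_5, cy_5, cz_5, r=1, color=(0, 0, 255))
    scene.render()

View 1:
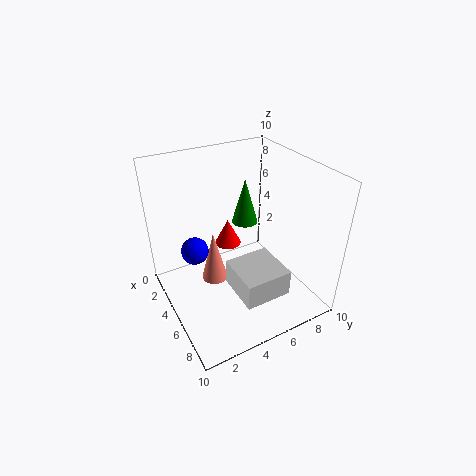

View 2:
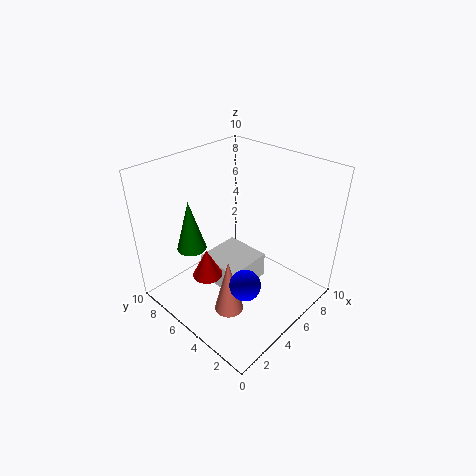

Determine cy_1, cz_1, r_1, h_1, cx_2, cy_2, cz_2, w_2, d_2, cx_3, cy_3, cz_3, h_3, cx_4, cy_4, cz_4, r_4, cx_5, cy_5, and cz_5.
cy_1 = 7
cz_1 = 4.5
r_1 = 1
h_1 = 3.5
cx_2 = 4
cy_2 = 4.5
cz_2 = 0.5
w_2 = 3.5
d_2 = 3.5
cx_3 = 2.5
cy_3 = 5.5
cz_3 = 3
h_3 = 2
cx_4 = 3
cy_4 = 4
cz_4 = 0.5
r_4 = 1
cx_5 = 3
cy_5 = 2.5
cz_5 = 3.5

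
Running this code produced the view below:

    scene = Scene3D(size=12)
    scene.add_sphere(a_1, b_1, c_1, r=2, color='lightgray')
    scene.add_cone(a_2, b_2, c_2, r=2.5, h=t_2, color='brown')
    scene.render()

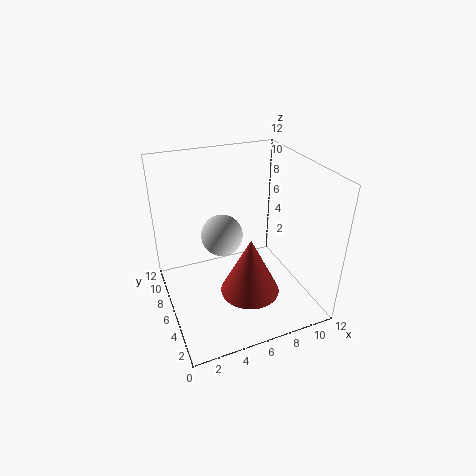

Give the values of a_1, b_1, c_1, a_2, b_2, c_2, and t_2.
a_1 = 6; b_1 = 10; c_1 = 4; a_2 = 6.5; b_2 = 4.5; c_2 = 1.5; t_2 = 5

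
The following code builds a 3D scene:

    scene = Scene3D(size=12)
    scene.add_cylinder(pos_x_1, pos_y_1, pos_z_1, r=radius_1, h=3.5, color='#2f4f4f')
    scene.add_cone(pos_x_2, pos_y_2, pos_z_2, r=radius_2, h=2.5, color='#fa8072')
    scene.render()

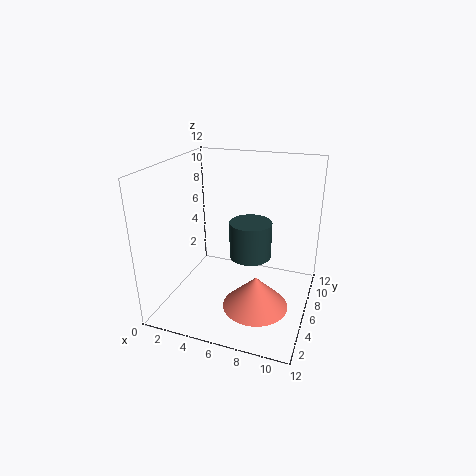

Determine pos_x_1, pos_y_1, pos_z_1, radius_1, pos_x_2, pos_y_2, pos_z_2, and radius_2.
pos_x_1 = 6; pos_y_1 = 9.5; pos_z_1 = 2.5; radius_1 = 2; pos_x_2 = 8.5; pos_y_2 = 3; pos_z_2 = 2; radius_2 = 2.5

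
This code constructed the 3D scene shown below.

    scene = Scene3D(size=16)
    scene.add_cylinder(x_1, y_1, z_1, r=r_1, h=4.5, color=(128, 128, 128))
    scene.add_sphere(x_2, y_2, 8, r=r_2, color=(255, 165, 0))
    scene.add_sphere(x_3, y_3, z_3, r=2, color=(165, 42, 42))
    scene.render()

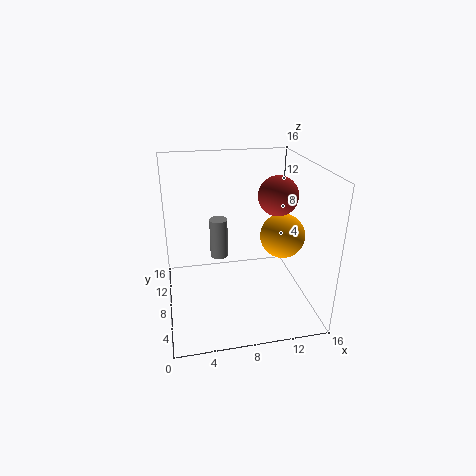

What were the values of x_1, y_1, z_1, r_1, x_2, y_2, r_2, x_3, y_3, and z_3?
x_1 = 6, y_1 = 9, z_1 = 5.5, r_1 = 1, x_2 = 13, y_2 = 7.5, r_2 = 2.5, x_3 = 11.5, y_3 = 5.5, z_3 = 13.5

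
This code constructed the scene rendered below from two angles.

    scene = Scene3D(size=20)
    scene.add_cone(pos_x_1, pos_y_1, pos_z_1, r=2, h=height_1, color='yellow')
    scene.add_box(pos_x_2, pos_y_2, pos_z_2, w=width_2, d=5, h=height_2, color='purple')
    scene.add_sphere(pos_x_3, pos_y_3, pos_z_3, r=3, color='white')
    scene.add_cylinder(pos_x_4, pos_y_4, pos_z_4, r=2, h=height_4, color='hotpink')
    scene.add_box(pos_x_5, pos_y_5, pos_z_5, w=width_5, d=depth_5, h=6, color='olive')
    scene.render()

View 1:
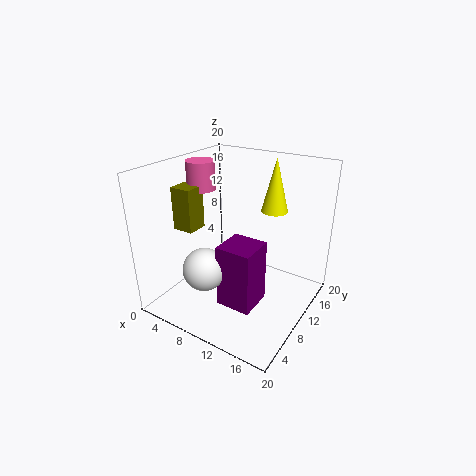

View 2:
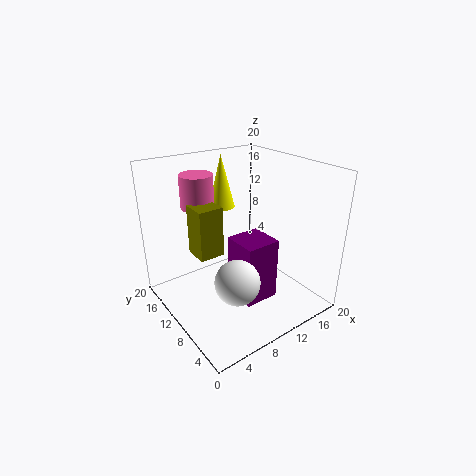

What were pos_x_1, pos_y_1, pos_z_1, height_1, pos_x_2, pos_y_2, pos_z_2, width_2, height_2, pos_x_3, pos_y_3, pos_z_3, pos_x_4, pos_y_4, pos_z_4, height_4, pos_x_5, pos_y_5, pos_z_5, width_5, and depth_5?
pos_x_1 = 12
pos_y_1 = 17
pos_z_1 = 12
height_1 = 8
pos_x_2 = 9
pos_y_2 = 6
pos_z_2 = 1
width_2 = 5
height_2 = 9
pos_x_3 = 7
pos_y_3 = 6
pos_z_3 = 6
pos_x_4 = 4
pos_y_4 = 10
pos_z_4 = 16
height_4 = 4
pos_x_5 = 2
pos_y_5 = 6
pos_z_5 = 11
width_5 = 3
depth_5 = 3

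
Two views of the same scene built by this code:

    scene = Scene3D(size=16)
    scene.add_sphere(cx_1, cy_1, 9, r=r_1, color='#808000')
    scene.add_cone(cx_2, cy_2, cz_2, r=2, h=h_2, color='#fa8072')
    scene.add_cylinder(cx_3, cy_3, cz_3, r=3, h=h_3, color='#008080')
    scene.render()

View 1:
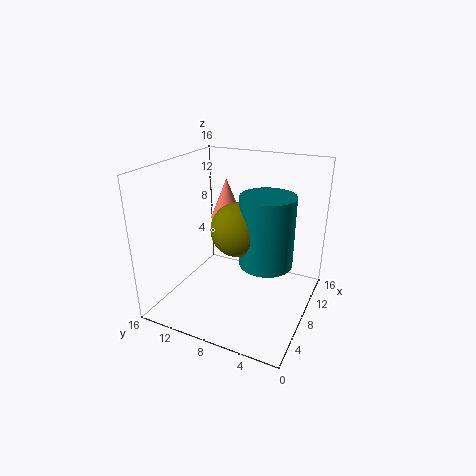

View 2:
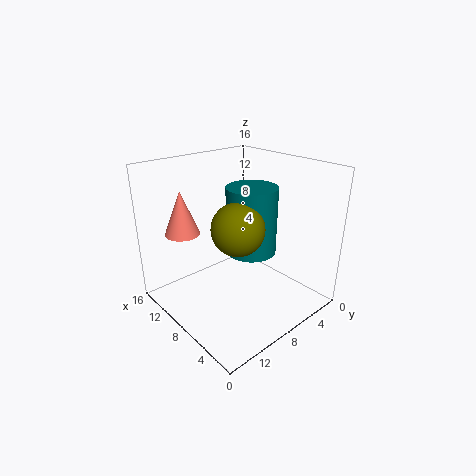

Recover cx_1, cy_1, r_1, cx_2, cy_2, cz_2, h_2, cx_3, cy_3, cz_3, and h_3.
cx_1 = 8; cy_1 = 8; r_1 = 3; cx_2 = 13; cy_2 = 12; cz_2 = 8; h_2 = 5; cx_3 = 9; cy_3 = 5; cz_3 = 5; h_3 = 8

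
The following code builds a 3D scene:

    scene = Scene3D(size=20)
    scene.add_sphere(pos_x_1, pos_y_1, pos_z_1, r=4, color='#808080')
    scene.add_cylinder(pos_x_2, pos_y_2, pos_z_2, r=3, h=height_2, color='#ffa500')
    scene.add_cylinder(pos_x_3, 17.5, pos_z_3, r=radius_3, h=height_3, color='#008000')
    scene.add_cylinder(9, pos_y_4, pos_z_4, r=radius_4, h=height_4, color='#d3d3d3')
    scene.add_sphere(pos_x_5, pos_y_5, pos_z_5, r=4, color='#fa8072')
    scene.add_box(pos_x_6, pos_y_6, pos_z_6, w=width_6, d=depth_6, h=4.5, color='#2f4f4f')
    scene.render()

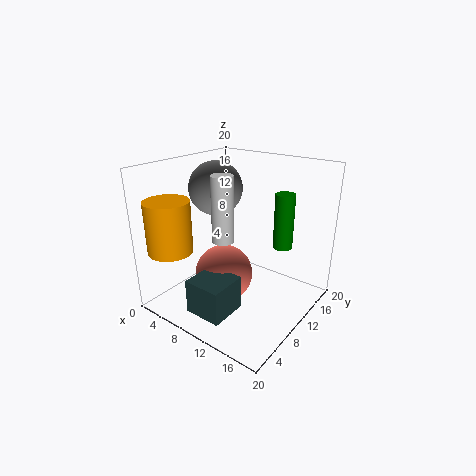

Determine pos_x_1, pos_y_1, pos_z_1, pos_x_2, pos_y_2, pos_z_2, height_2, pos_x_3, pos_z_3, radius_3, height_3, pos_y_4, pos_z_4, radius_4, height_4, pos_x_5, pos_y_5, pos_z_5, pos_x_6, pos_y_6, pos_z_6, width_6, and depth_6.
pos_x_1 = 4
pos_y_1 = 12.5
pos_z_1 = 15.5
pos_x_2 = 4
pos_y_2 = 3
pos_z_2 = 9
height_2 = 7
pos_x_3 = 13
pos_z_3 = 6.5
radius_3 = 1.5
height_3 = 8.5
pos_y_4 = 8
pos_z_4 = 10
radius_4 = 1.5
height_4 = 9
pos_x_5 = 9
pos_y_5 = 8
pos_z_5 = 5
pos_x_6 = 8.5
pos_y_6 = 1
pos_z_6 = 2.5
width_6 = 5
depth_6 = 5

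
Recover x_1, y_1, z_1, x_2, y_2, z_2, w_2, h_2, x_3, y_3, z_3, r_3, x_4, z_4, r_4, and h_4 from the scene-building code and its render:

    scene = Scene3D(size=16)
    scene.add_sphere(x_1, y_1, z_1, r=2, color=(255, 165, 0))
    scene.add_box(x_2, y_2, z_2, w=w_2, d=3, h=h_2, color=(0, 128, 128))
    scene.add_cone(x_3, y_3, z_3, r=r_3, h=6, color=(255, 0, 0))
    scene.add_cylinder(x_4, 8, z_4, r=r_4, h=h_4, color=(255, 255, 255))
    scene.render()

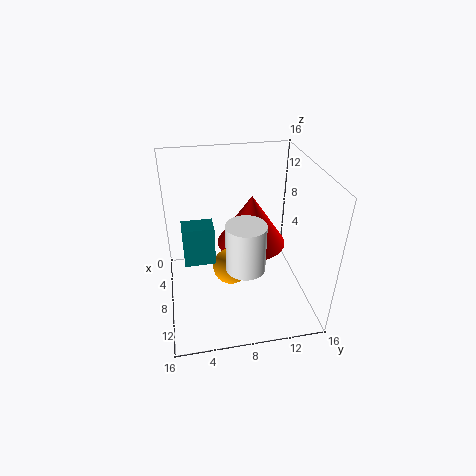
x_1 = 9, y_1 = 7, z_1 = 5, x_2 = 10, y_2 = 2, z_2 = 8, w_2 = 2, h_2 = 4, x_3 = 6, y_3 = 10, z_3 = 6, r_3 = 4, x_4 = 12, z_4 = 7, r_4 = 2, h_4 = 5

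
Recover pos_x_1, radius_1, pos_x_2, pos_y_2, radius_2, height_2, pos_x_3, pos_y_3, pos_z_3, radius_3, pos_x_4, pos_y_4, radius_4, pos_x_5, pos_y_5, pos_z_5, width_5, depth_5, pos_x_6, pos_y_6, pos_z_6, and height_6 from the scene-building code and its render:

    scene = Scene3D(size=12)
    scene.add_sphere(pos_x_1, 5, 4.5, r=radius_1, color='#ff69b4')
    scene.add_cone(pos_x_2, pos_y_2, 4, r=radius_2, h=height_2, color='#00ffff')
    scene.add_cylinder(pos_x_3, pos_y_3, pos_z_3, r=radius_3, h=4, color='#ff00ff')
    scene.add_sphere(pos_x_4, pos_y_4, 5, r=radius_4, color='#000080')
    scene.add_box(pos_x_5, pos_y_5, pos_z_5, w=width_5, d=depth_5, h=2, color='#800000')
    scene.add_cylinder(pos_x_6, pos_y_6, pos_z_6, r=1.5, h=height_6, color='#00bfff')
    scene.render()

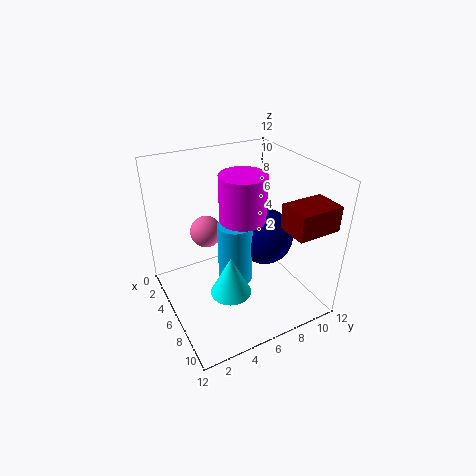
pos_x_1 = 1.5; radius_1 = 1.5; pos_x_2 = 9.5; pos_y_2 = 3.5; radius_2 = 1.5; height_2 = 3; pos_x_3 = 5; pos_y_3 = 7; pos_z_3 = 7; radius_3 = 2; pos_x_4 = 5.5; pos_y_4 = 9; radius_4 = 2.5; pos_x_5 = 9; pos_y_5 = 8; pos_z_5 = 8; width_5 = 2.5; depth_5 = 3.5; pos_x_6 = 5.5; pos_y_6 = 6; pos_z_6 = 1.5; height_6 = 5.5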